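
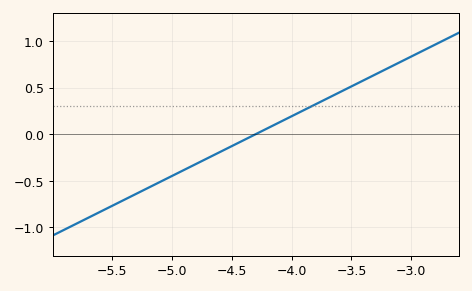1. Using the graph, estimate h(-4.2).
0.064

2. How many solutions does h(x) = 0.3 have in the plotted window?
1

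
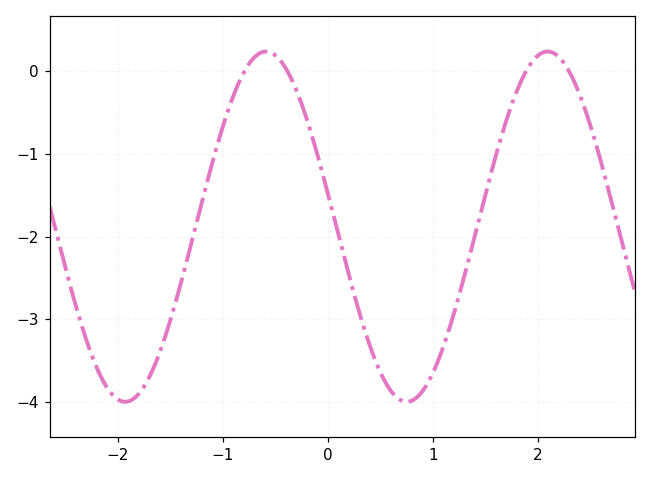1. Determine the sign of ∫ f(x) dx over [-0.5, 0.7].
negative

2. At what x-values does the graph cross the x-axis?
-0.795, -0.384, 1.89, 2.3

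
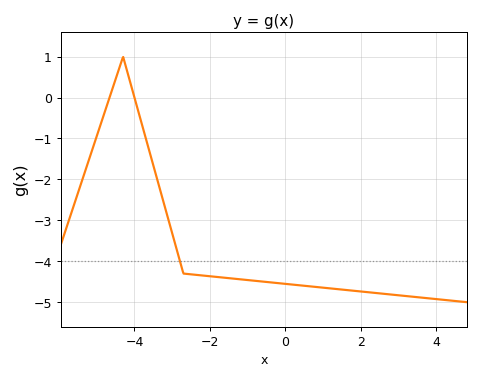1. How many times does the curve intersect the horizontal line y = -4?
1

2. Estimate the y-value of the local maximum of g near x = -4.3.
0.994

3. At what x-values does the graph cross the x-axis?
-4.66, -4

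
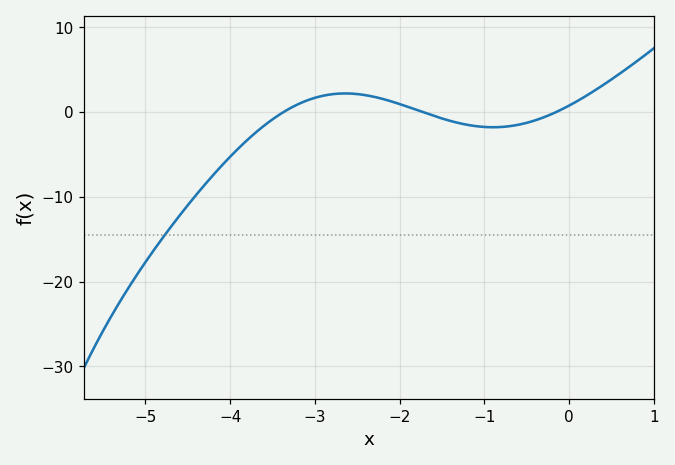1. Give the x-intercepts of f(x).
-3.37, -1.73, -0.152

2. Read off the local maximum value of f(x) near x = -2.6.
2.18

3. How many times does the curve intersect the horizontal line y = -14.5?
1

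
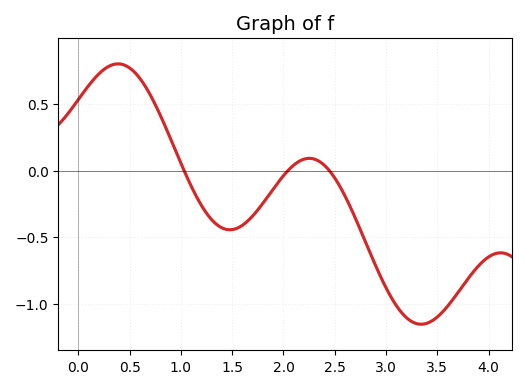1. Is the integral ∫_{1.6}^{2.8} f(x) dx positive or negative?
negative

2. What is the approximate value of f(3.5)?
-1.1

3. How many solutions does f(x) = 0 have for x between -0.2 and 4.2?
3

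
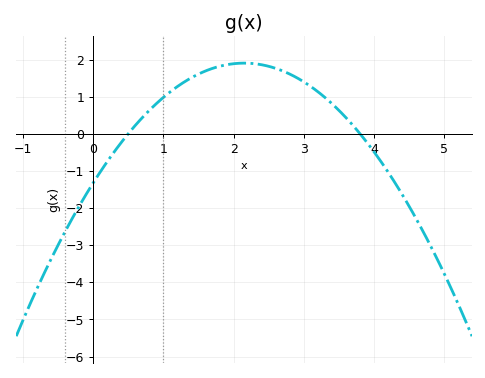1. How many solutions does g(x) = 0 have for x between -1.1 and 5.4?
2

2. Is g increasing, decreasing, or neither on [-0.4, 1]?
increasing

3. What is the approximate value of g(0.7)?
0.4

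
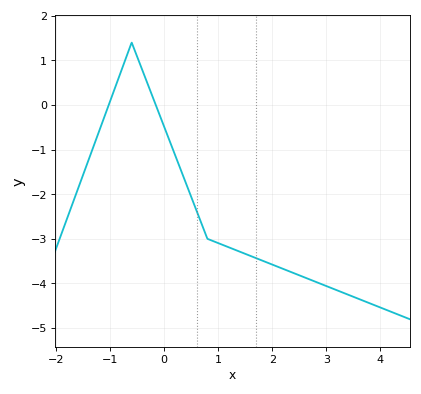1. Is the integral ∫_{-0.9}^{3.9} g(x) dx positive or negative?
negative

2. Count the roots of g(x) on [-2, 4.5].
2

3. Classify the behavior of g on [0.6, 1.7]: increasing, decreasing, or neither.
decreasing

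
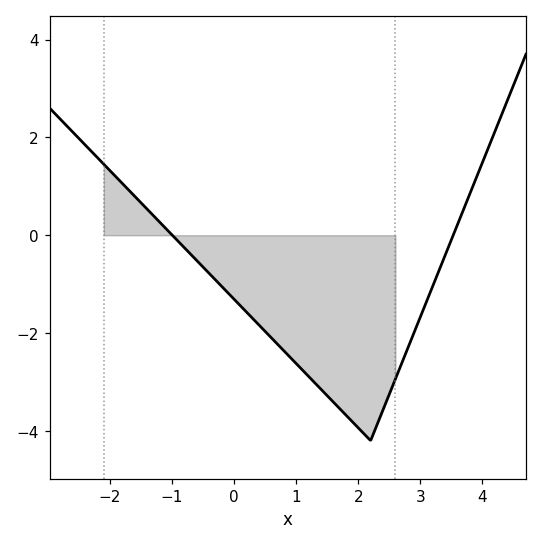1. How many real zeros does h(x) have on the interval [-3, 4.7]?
2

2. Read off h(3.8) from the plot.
0.849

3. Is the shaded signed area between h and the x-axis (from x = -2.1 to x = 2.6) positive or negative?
negative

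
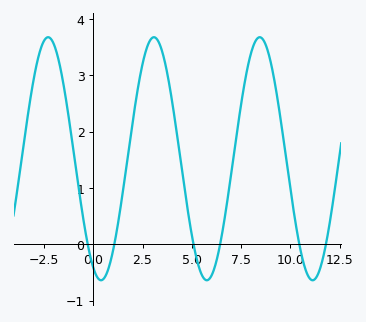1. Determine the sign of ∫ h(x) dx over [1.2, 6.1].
positive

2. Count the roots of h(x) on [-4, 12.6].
6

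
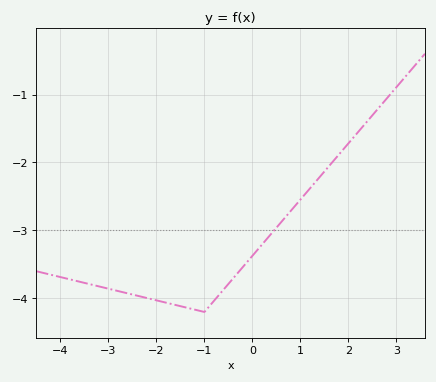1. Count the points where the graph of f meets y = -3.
1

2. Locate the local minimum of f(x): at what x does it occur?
-1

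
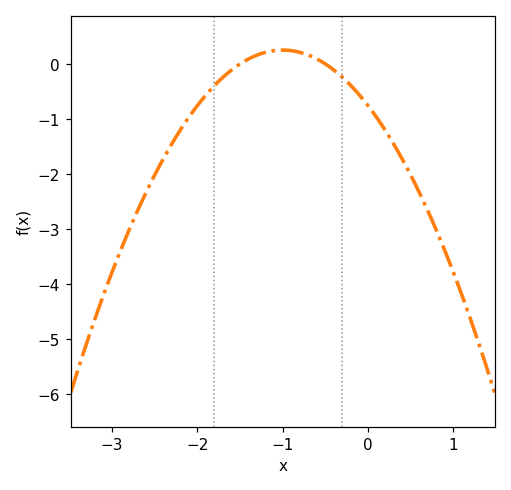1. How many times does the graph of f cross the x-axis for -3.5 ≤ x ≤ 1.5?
2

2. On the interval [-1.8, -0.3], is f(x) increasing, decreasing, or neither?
neither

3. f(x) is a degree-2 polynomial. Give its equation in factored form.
y = -1.01(x + 1.5)(x + 0.5)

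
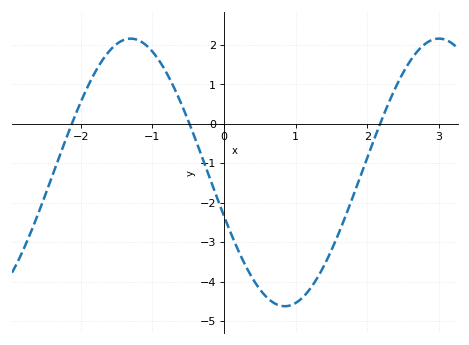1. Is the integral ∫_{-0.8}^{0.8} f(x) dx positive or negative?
negative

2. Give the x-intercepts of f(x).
-2.12, -0.481, 2.18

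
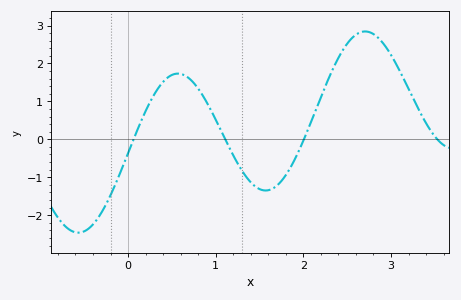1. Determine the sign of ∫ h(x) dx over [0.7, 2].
negative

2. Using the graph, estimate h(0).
-0.4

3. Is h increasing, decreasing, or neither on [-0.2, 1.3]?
neither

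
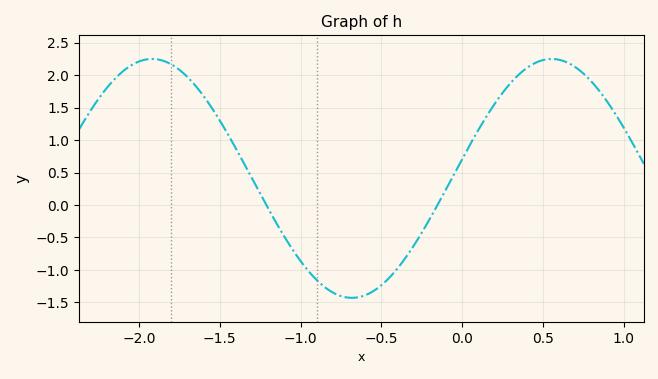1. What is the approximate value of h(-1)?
-0.85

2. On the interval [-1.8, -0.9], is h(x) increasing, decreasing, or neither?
decreasing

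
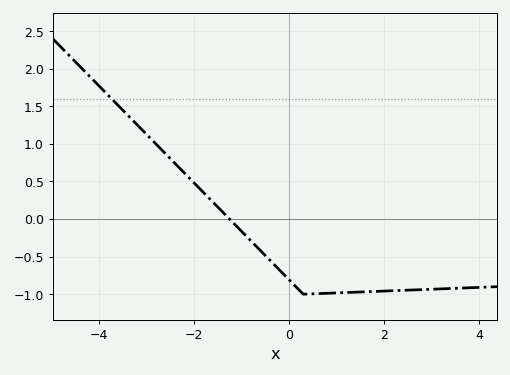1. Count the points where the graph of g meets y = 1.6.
1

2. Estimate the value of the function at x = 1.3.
-1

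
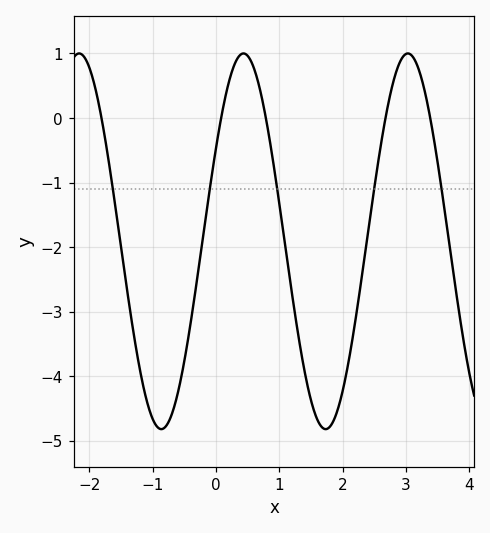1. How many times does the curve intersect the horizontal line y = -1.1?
5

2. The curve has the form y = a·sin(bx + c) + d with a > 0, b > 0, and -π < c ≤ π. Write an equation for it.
y = 2.91sin(2.42x + 0.522) - 1.91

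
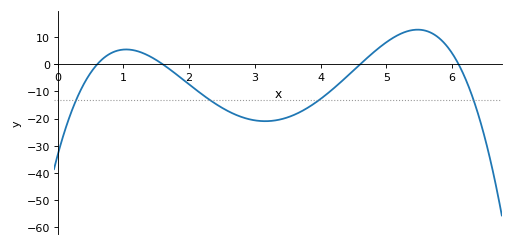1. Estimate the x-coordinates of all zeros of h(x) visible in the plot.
0.6, 1.6, 4.6, 6.1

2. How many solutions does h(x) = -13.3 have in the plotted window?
4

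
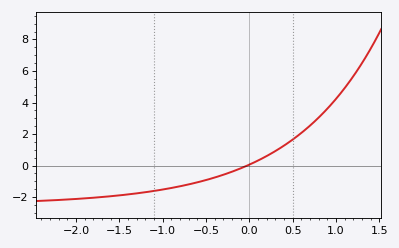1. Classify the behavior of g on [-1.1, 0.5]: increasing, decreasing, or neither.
increasing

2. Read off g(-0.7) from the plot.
-1.2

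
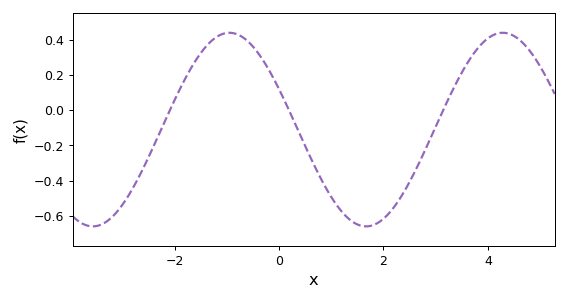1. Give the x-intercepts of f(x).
-2, 0.2, 3.2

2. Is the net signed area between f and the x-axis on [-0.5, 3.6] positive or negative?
negative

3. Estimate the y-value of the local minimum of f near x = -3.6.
-0.66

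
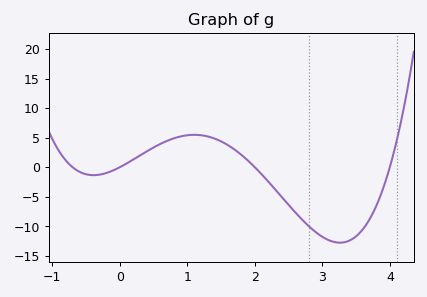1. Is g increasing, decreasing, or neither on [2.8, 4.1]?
neither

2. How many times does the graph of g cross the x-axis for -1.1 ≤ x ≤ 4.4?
4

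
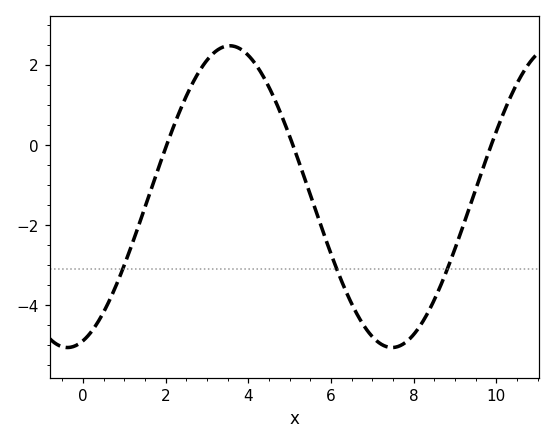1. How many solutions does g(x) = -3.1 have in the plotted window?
3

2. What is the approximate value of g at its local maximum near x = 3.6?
2.47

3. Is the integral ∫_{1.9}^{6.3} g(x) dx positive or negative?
positive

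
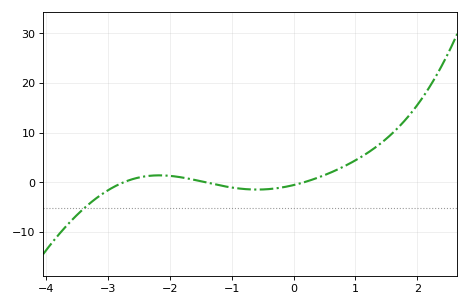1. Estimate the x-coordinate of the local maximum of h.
-2.2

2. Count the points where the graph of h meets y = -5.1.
1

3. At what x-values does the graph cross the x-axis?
-2.7, -1.4, 0.2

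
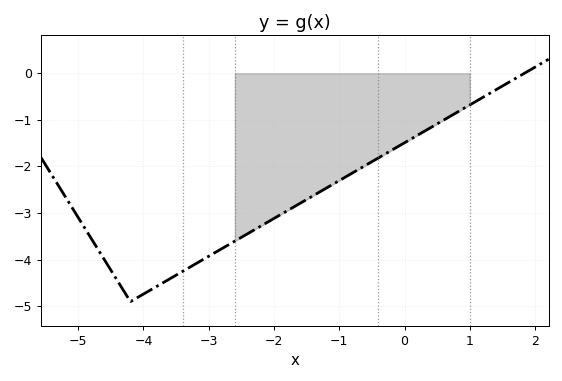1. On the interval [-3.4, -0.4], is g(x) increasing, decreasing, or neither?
increasing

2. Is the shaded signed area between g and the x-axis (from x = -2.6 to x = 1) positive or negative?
negative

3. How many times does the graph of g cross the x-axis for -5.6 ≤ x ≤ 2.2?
1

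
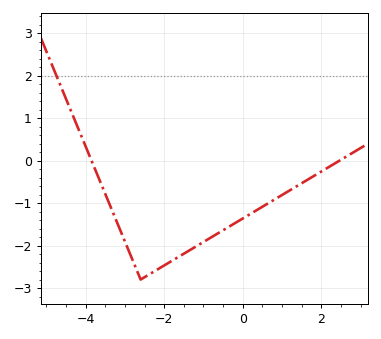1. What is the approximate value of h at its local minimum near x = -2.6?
-2.8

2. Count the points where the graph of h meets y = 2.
1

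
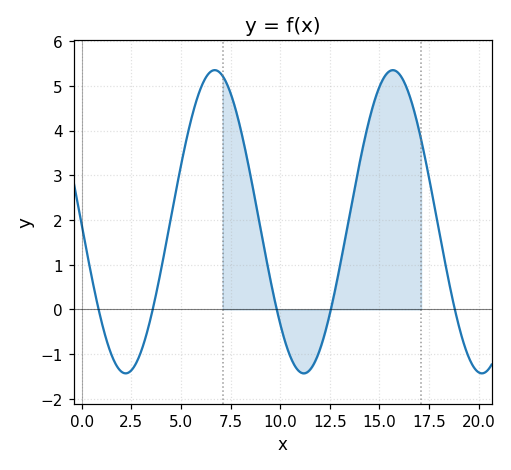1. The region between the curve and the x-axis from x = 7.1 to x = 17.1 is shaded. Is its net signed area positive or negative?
positive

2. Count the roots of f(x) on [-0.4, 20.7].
5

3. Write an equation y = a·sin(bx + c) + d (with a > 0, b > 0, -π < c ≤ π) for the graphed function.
y = 3.39sin(0.7x - 3.12) + 1.96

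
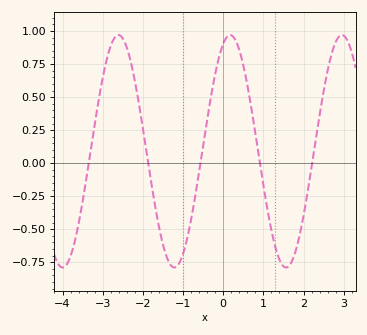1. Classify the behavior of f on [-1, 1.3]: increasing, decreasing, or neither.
neither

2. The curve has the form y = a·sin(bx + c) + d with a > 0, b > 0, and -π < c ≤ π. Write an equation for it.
y = 0.88sin(2.3x + 1.2) + 0.09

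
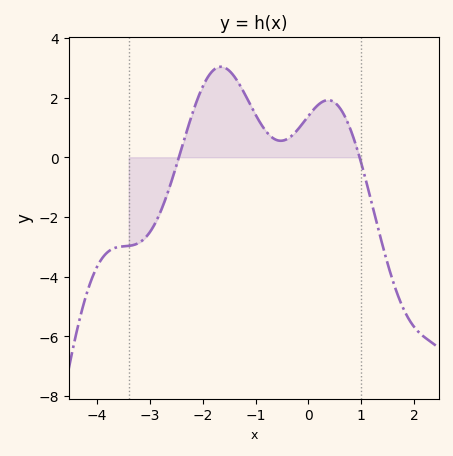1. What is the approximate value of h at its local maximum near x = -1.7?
3.03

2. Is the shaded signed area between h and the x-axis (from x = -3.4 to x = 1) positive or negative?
positive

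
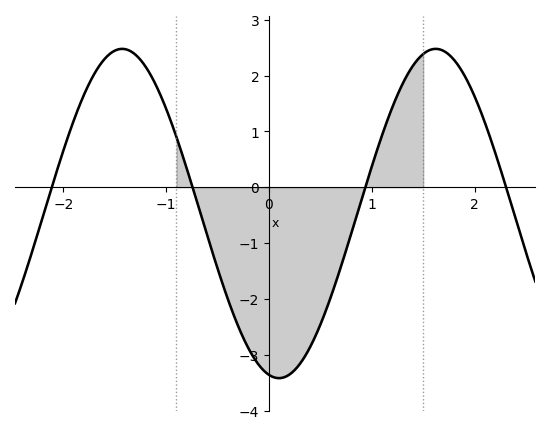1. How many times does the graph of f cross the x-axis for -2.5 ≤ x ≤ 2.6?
4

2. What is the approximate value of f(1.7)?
2.4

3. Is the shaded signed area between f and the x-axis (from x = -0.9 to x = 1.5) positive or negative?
negative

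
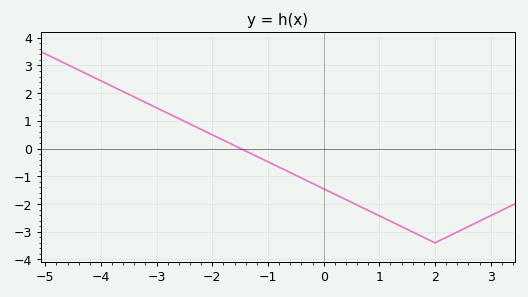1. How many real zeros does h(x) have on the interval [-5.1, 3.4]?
1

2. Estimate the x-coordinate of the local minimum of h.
2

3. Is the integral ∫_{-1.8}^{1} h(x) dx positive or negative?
negative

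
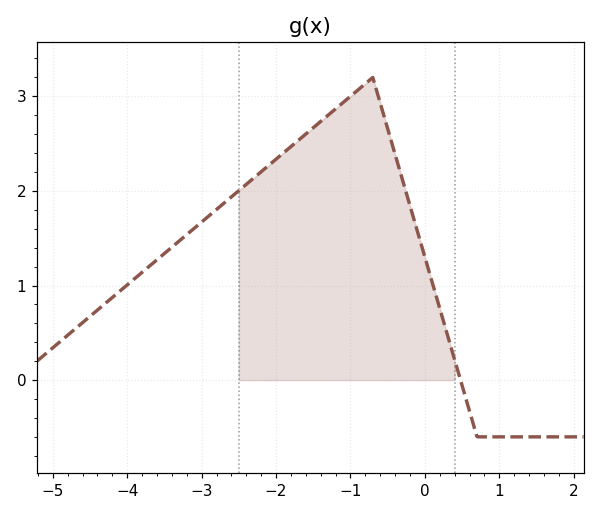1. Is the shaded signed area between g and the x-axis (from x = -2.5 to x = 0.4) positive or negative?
positive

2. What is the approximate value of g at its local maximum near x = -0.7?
3.2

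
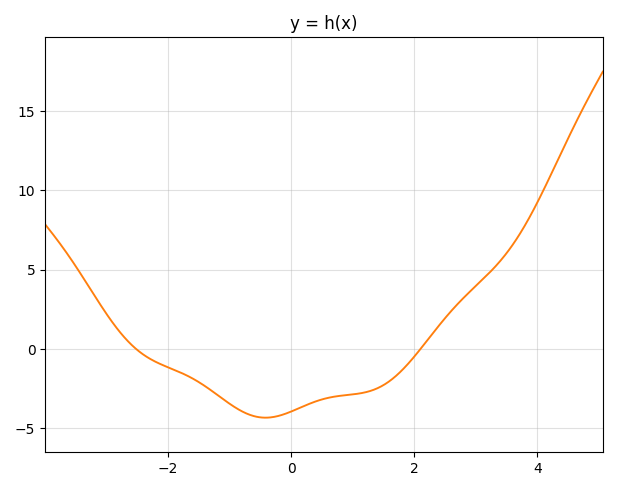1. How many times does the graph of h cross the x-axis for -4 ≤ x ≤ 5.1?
2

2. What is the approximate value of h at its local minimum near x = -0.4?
-4.32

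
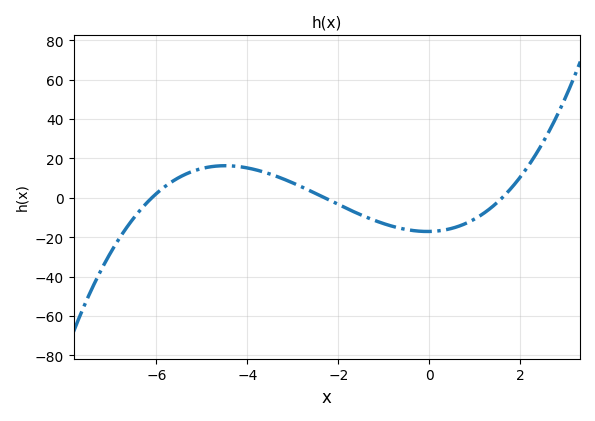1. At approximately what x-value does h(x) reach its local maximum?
-4.4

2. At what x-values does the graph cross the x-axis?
-6, -2.2, 1.6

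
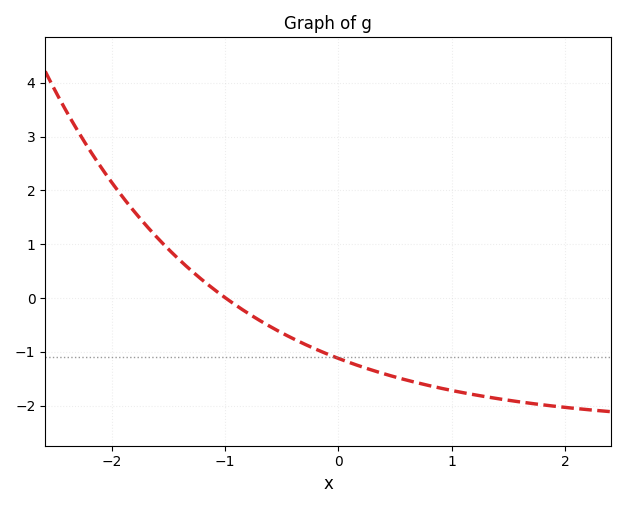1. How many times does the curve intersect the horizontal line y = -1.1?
1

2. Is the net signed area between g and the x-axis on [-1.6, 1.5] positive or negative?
negative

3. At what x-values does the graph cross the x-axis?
-0.994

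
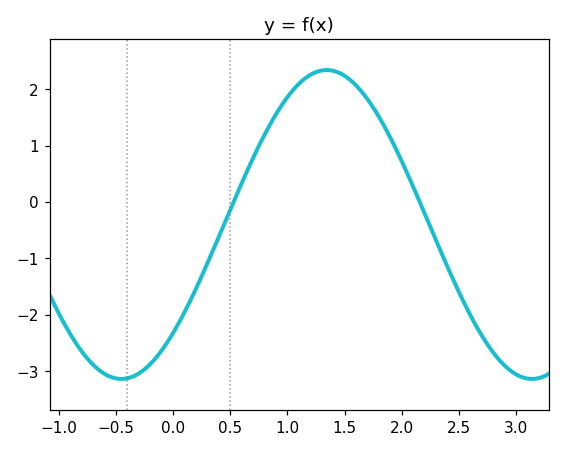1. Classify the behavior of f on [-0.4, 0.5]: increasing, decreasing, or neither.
increasing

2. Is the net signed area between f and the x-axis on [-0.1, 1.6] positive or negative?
positive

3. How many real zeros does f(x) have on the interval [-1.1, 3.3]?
2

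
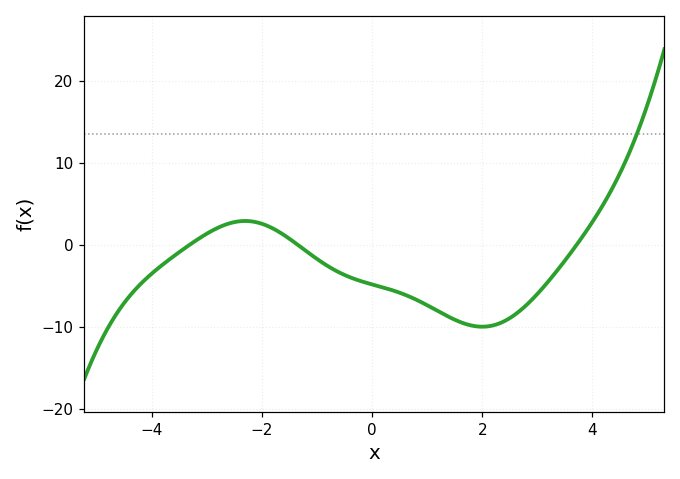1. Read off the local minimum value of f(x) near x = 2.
-10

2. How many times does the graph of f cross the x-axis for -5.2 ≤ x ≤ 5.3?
3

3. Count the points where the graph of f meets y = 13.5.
1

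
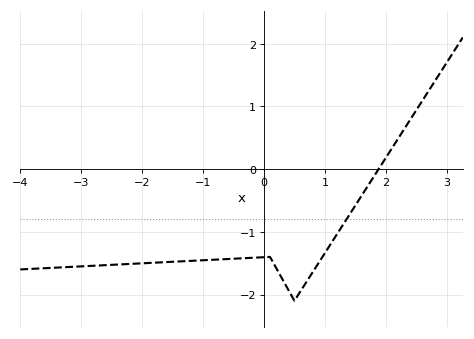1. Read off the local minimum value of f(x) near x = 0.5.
-2.1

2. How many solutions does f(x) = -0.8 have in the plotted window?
1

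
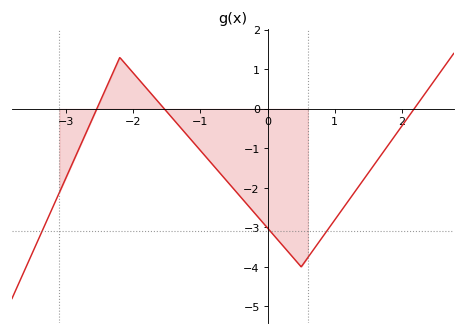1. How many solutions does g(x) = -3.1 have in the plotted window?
3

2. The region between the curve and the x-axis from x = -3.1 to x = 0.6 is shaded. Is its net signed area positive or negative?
negative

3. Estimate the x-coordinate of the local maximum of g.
-2.2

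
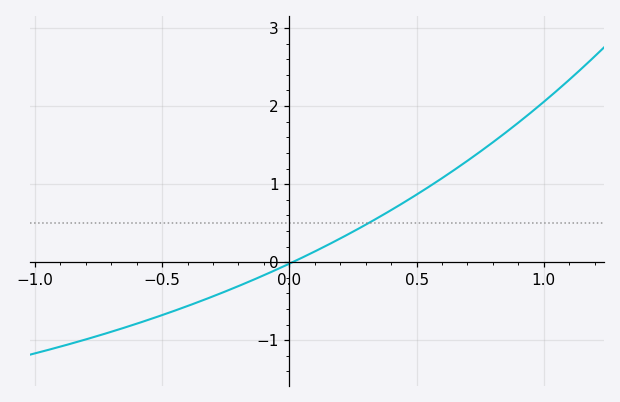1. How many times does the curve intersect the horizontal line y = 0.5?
1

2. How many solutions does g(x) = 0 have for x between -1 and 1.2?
1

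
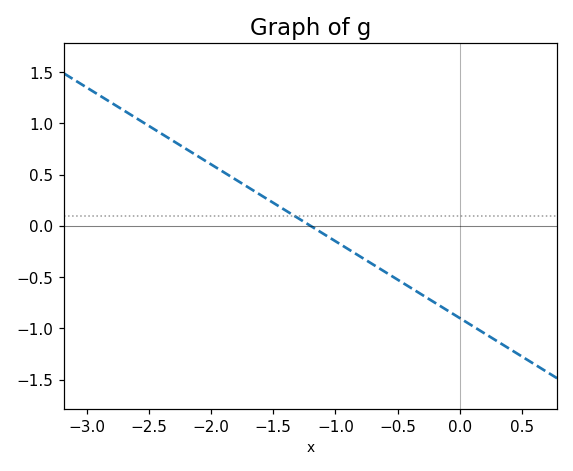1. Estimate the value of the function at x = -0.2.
-0.75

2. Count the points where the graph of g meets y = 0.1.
1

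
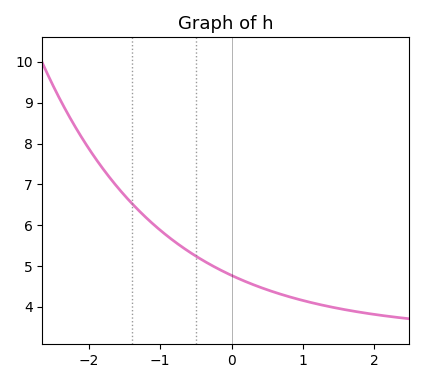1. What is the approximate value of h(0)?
4.77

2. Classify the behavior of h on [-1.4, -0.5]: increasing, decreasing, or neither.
decreasing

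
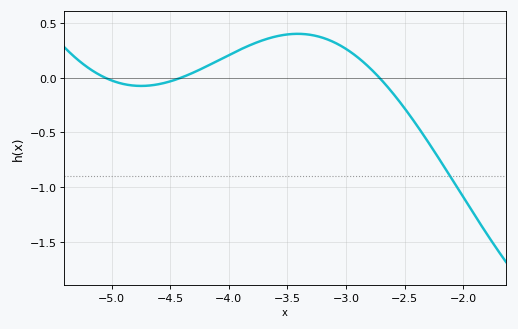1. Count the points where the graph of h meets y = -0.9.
1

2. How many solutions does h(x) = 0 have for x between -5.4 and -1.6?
3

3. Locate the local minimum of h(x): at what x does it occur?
-4.75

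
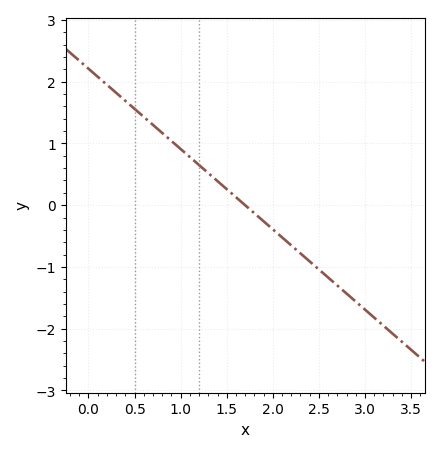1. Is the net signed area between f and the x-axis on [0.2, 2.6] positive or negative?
positive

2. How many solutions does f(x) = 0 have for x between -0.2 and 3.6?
1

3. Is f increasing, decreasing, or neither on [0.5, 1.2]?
decreasing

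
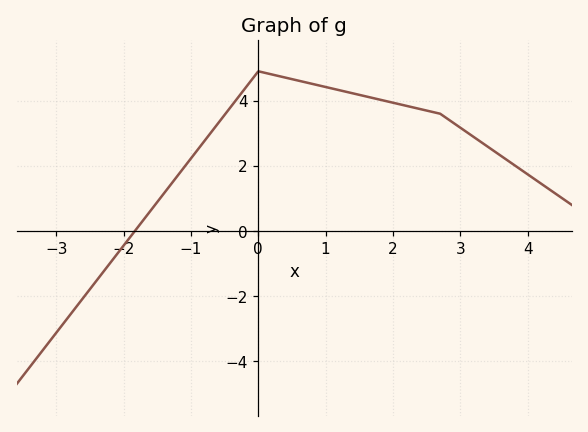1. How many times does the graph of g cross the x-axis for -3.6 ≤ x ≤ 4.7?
1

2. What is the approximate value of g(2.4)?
3.8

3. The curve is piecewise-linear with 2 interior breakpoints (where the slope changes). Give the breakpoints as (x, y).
(0, 4.9); (2.7, 3.6)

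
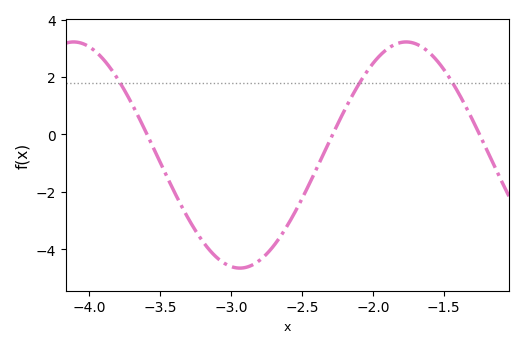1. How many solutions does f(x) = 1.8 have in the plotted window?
3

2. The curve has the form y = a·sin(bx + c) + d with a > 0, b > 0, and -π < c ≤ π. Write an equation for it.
y = 3.94sin(2.7x + 0.02) - 0.72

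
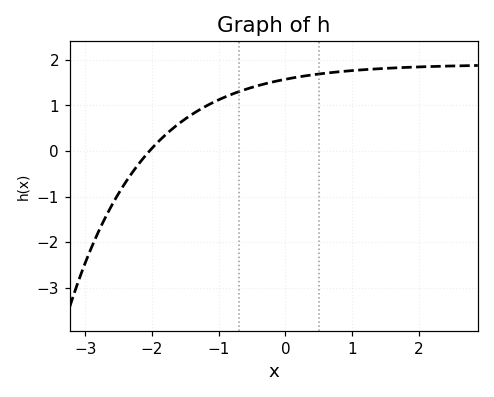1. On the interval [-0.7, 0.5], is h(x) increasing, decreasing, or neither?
increasing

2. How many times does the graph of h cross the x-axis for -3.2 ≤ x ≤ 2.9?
1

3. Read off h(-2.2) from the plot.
-0.289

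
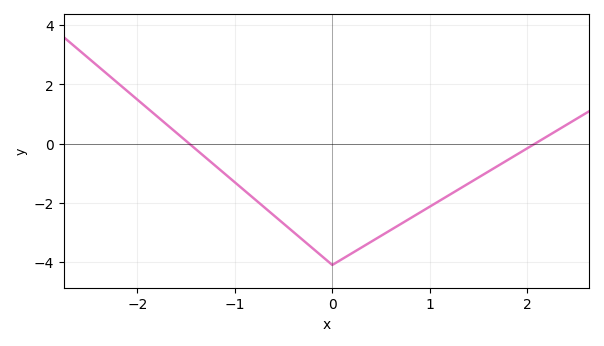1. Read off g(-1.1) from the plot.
-1.03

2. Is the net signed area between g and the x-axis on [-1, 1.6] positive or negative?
negative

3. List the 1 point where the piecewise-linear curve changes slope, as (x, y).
(0, -4.1)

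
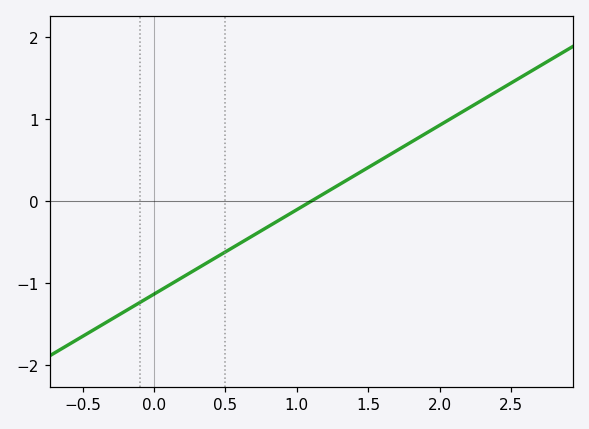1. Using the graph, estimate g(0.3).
-0.8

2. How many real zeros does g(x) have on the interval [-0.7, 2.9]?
1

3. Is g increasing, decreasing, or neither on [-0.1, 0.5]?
increasing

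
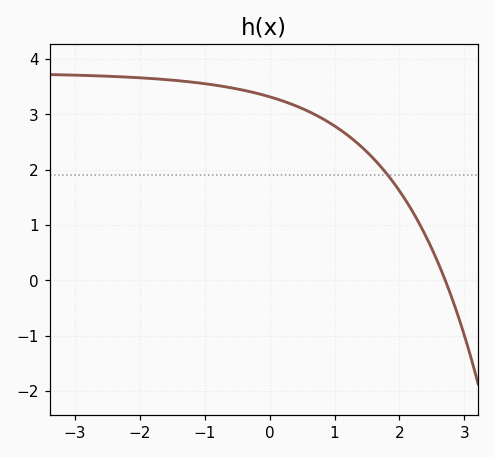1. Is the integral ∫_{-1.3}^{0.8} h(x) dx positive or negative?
positive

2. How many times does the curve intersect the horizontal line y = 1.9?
1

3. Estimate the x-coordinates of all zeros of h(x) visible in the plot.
2.71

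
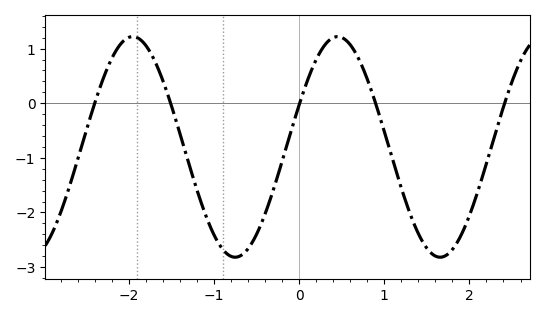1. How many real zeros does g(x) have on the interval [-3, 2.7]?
5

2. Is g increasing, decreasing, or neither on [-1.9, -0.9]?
decreasing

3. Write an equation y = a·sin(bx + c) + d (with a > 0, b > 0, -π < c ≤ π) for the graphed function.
y = 2.02sin(2.6x + 0.39) - 0.8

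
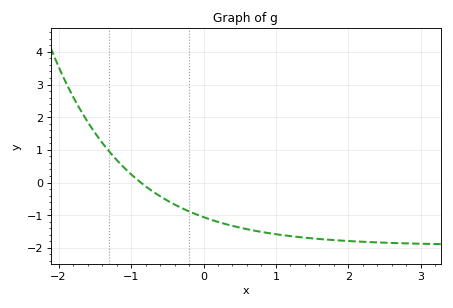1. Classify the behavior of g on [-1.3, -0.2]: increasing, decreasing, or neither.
decreasing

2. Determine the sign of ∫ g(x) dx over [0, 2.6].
negative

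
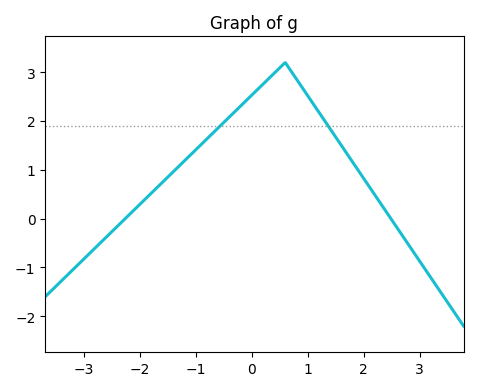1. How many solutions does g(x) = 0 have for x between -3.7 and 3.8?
2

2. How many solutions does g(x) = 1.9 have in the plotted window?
2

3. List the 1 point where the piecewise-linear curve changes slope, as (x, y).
(0.6, 3.2)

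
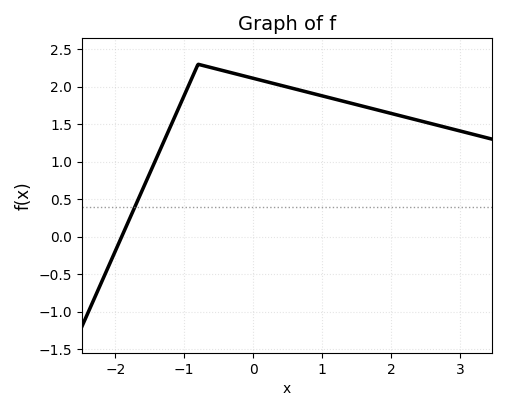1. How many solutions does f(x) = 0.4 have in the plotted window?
1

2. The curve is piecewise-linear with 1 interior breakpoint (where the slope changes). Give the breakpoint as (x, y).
(-0.8, 2.3)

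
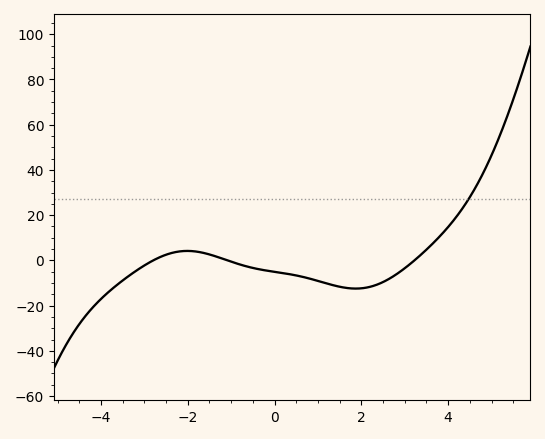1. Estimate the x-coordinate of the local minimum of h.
1.8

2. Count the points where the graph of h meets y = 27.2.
1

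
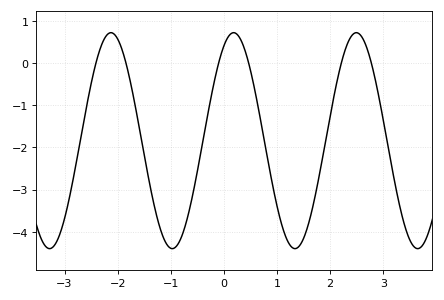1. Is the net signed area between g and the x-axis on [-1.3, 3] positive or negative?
negative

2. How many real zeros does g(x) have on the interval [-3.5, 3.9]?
6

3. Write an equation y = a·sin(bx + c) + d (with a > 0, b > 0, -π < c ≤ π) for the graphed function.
y = 2.56sin(2.72x + 1.07) - 1.84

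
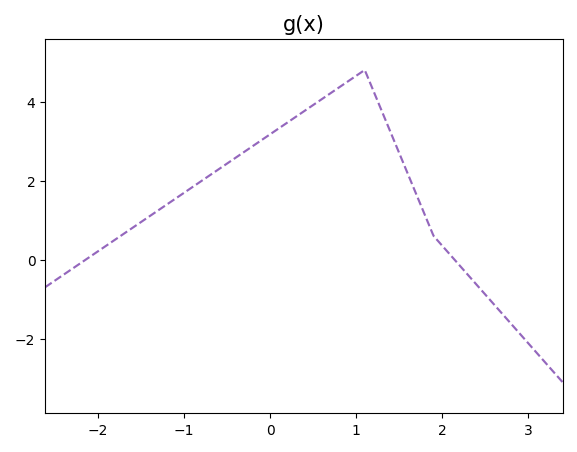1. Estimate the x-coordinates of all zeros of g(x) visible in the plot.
-2.1, 2.1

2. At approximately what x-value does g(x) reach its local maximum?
1.1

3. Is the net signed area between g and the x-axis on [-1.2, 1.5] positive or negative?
positive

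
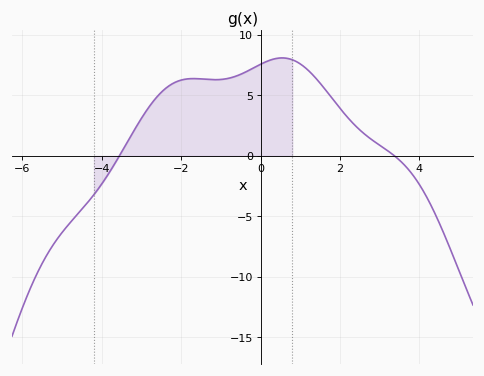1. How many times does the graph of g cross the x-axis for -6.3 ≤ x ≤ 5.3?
2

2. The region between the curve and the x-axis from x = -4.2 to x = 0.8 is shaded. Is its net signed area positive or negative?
positive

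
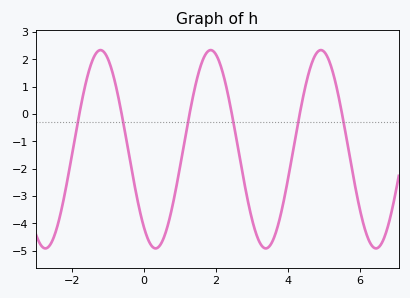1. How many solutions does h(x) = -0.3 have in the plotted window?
6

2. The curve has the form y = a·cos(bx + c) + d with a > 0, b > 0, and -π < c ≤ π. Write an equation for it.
y = 3.63cos(2.05x + 2.47) - 1.29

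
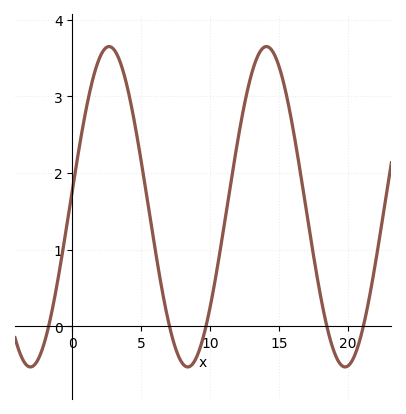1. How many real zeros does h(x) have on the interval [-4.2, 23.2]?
5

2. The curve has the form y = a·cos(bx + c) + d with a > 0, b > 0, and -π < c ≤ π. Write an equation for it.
y = 2.09cos(0.55x - 1.46) + 1.56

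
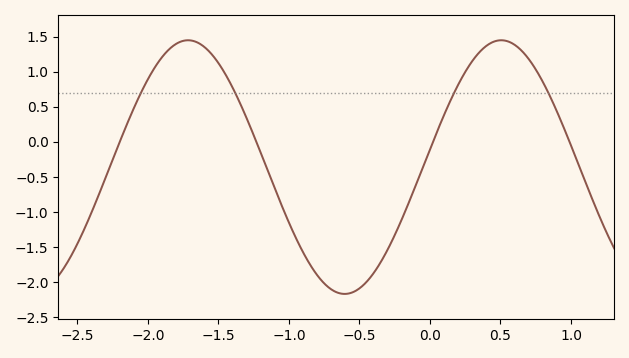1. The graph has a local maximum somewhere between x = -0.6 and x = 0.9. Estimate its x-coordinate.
0.5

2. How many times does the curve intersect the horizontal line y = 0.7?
4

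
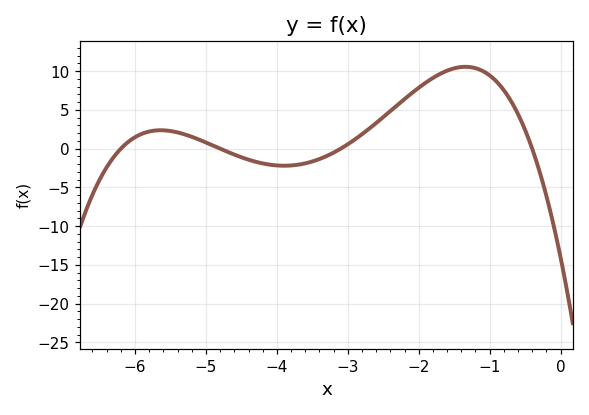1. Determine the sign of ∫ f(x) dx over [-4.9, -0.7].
positive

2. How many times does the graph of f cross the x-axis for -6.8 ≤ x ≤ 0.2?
4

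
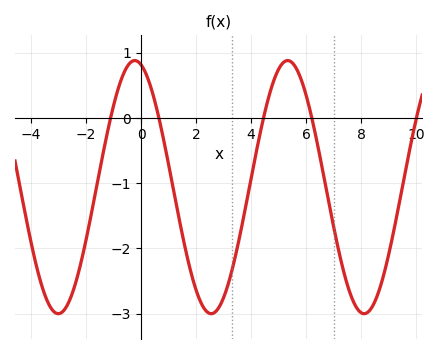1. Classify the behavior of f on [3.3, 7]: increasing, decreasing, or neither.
neither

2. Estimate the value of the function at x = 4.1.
-0.712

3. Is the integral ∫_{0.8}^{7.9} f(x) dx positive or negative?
negative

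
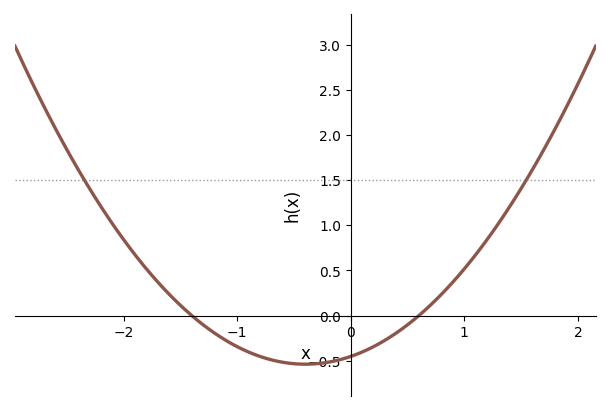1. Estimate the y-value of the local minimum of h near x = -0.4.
-0.55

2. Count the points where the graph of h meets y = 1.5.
2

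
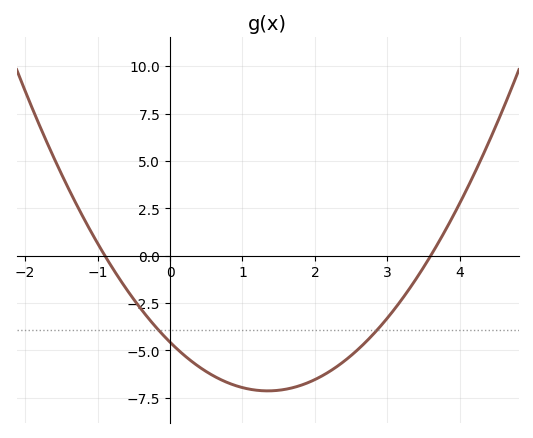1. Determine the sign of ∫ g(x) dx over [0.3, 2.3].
negative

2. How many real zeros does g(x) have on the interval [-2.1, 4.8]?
2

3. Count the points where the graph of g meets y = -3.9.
2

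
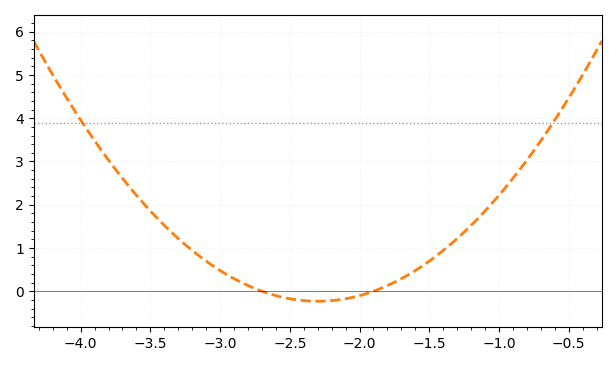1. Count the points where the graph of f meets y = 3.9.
2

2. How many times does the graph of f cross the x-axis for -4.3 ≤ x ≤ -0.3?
2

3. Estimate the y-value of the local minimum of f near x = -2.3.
-0.232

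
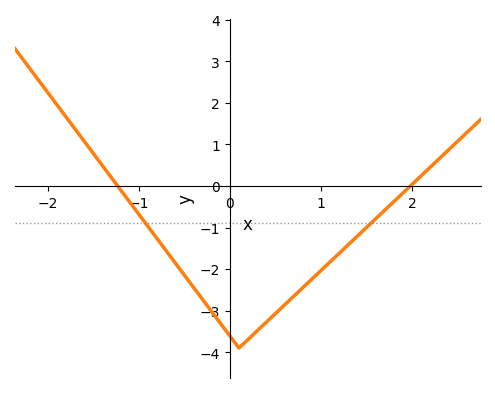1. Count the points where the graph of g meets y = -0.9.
2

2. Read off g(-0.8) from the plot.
-1.3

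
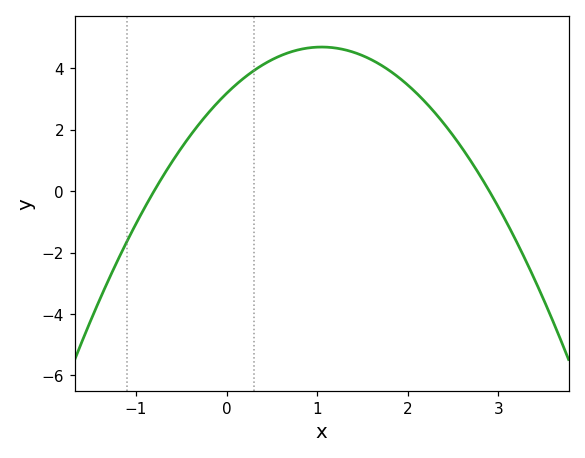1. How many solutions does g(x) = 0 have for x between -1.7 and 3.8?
2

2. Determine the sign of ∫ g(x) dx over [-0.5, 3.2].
positive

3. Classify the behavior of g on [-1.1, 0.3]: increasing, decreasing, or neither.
increasing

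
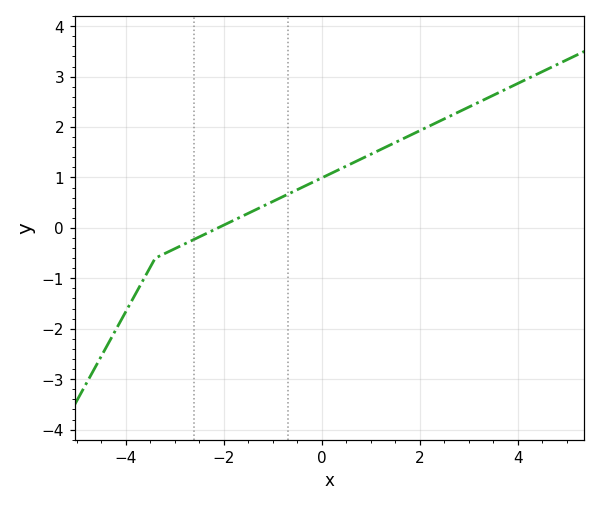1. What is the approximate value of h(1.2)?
1.55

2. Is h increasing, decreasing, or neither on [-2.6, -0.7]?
increasing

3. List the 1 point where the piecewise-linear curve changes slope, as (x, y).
(-3.4, -0.6)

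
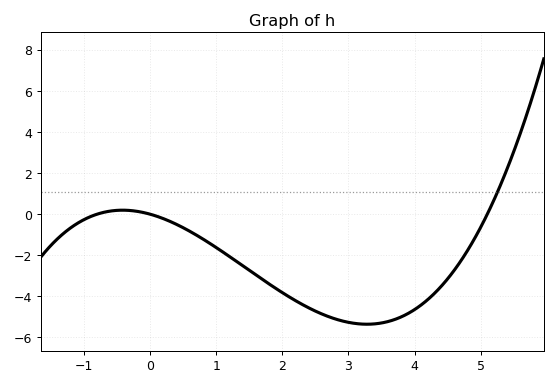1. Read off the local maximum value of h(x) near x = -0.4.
0.2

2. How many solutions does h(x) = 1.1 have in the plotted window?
1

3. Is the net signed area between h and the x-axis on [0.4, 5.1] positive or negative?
negative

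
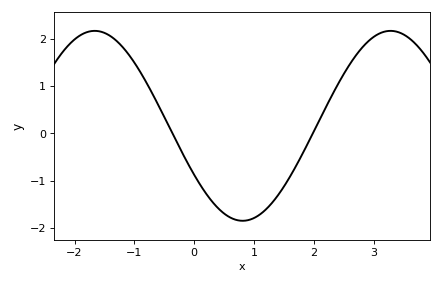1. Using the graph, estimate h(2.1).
0.293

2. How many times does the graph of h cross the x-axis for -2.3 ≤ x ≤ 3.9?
2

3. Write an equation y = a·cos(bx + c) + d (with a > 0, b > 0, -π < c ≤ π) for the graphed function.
y = 2.01cos(1.27x + 2.11) + 0.16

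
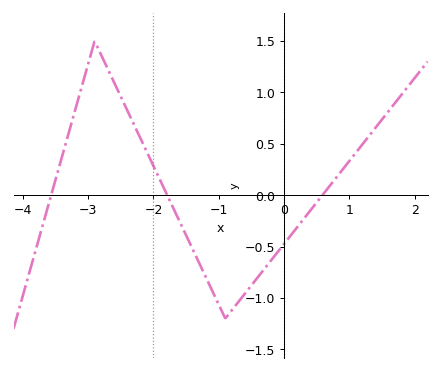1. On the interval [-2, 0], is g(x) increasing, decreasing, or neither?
neither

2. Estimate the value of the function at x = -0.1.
-0.55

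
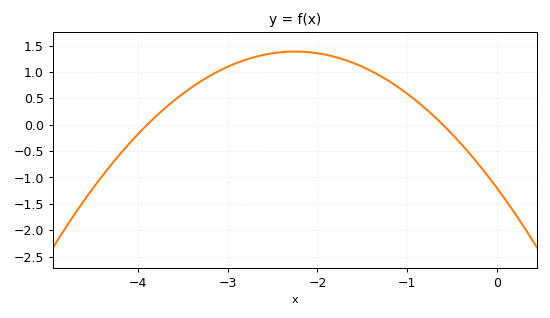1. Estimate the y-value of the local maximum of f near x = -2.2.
1.4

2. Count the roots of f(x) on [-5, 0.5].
2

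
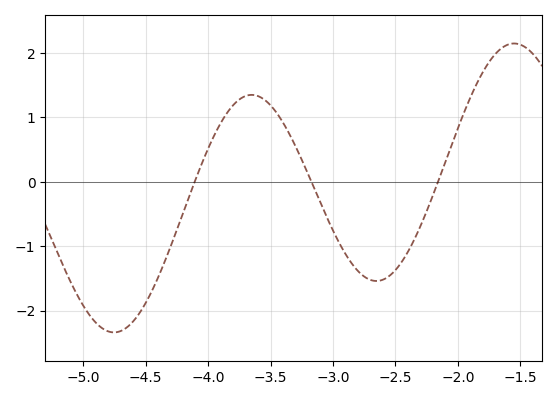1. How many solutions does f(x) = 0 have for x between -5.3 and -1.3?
3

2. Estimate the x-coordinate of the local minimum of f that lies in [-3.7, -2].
-2.65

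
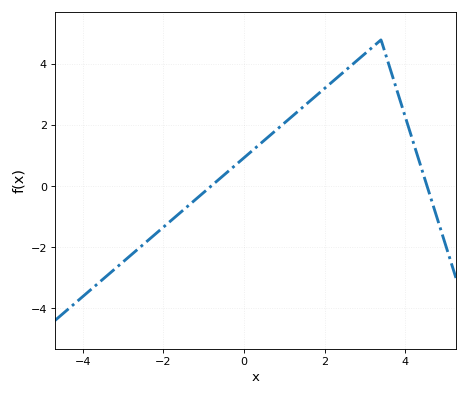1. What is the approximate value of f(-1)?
-0.2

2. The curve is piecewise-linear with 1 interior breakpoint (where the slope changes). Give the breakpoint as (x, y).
(3.4, 4.8)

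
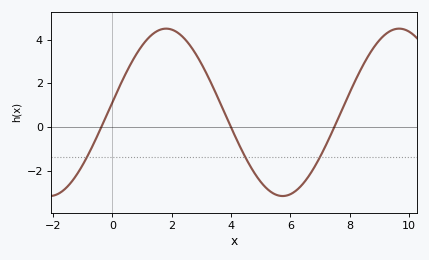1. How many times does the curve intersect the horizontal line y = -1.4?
3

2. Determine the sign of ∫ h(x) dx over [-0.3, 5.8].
positive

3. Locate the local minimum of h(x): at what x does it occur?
5.74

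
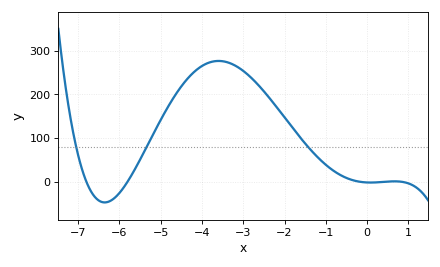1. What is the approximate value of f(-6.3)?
-47.1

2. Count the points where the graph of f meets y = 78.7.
3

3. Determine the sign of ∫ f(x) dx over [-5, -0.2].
positive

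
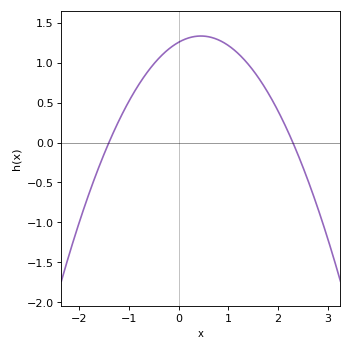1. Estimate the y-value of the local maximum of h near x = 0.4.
1.35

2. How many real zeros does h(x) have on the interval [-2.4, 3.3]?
2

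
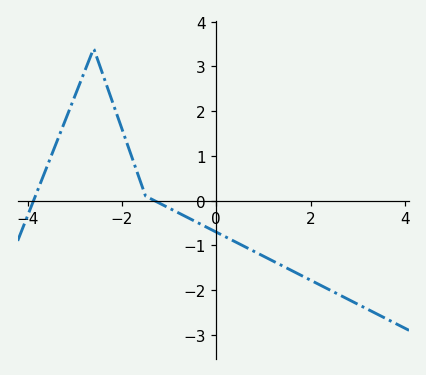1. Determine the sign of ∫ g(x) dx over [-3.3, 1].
positive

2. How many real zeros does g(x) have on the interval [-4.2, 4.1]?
2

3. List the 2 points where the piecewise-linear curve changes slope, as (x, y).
(-2.6, 3.4); (-1.5, 0.1)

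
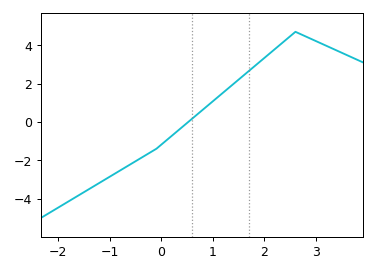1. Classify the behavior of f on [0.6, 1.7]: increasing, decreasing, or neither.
increasing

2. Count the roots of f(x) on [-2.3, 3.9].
1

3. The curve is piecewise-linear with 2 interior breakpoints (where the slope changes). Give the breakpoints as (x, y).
(-0.1, -1.4); (2.6, 4.7)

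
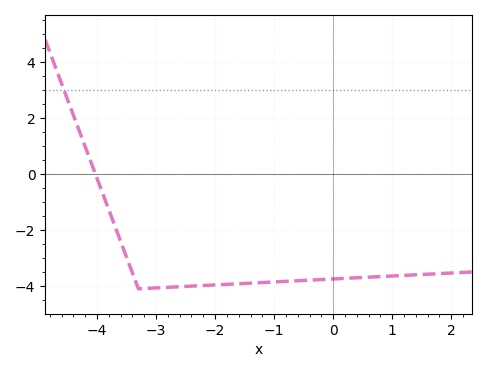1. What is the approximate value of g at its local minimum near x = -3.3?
-4.1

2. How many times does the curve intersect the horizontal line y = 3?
1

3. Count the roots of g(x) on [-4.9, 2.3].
1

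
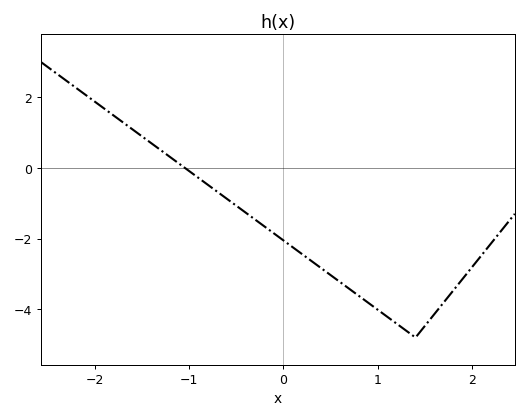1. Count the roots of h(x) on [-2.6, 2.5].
1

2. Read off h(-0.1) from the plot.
-1.86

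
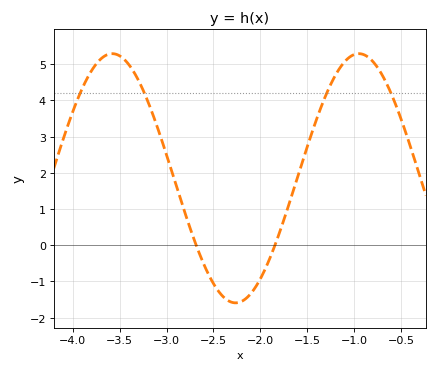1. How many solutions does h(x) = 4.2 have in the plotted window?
4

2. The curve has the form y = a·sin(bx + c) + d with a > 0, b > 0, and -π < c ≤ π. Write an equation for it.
y = 3.44sin(2.39x - 2.44) + 1.85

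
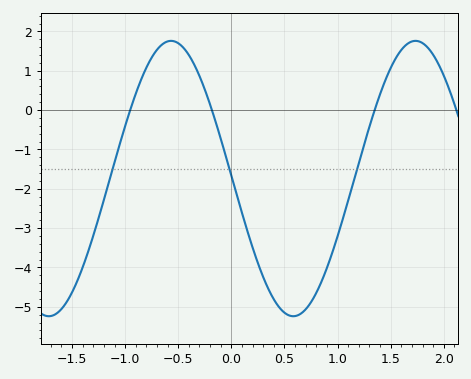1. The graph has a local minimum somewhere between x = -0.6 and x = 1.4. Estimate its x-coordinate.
0.584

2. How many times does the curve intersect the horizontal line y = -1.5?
3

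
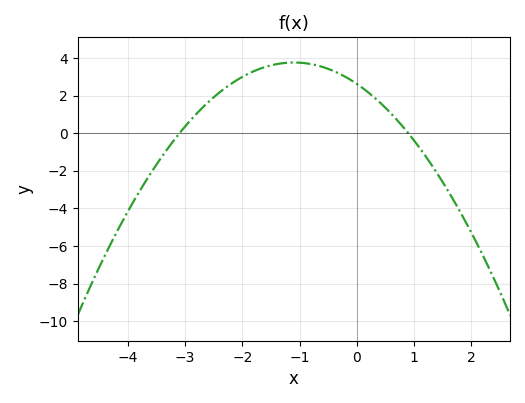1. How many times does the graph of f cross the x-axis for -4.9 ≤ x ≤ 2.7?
2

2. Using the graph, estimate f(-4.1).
-4.6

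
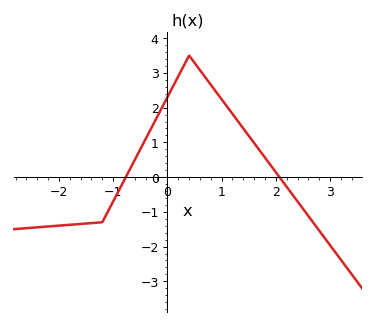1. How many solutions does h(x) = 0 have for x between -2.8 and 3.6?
2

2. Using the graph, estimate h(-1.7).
-1.4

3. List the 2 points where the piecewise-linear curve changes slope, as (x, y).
(-1.2, -1.3); (0.4, 3.5)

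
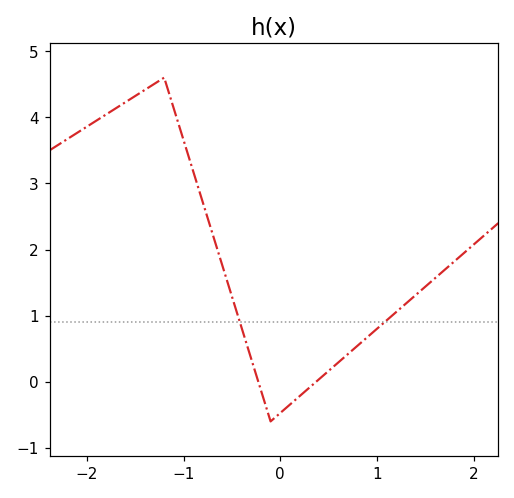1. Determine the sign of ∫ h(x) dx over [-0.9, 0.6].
positive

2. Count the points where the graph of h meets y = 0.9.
2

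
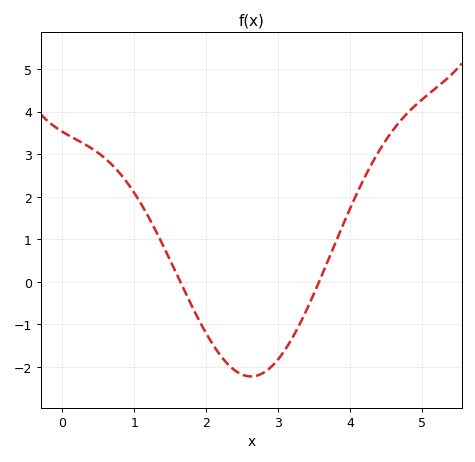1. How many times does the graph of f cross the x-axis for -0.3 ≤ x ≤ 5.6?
2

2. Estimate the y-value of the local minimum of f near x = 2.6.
-2.22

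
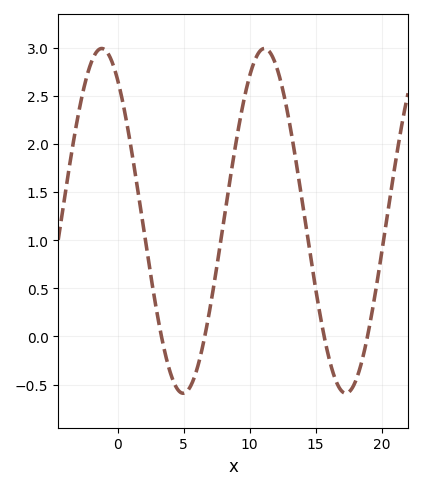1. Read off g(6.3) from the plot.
-0.2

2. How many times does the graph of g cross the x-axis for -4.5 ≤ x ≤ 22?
4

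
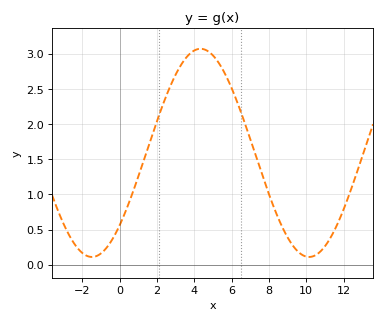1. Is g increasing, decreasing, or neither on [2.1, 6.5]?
neither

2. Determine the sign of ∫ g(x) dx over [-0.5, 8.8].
positive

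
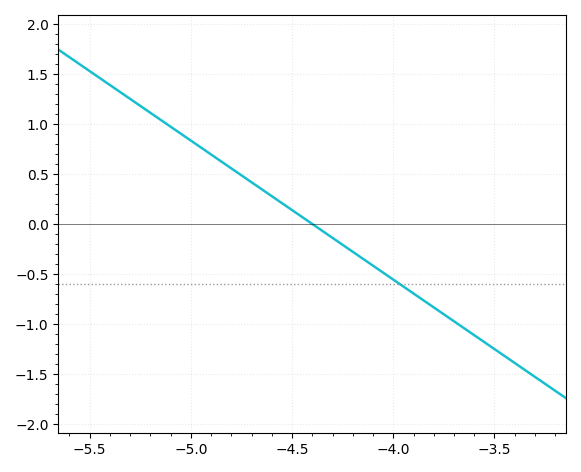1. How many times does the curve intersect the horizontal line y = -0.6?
1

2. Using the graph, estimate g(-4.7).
0.4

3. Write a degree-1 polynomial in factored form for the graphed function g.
y = -1.39(x + 4.4)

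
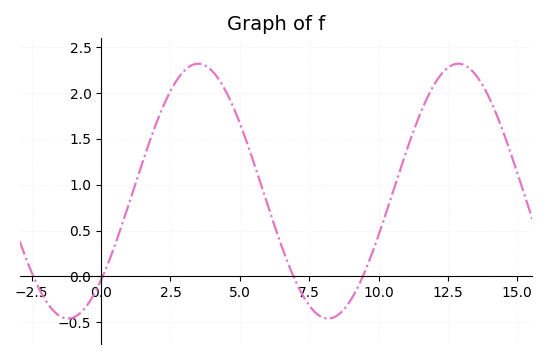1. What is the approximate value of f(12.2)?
2.18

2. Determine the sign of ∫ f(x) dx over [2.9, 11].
positive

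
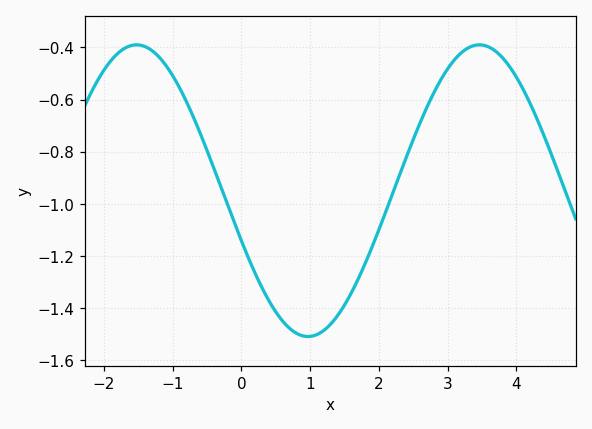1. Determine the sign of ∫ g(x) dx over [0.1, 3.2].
negative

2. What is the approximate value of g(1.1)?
-1.5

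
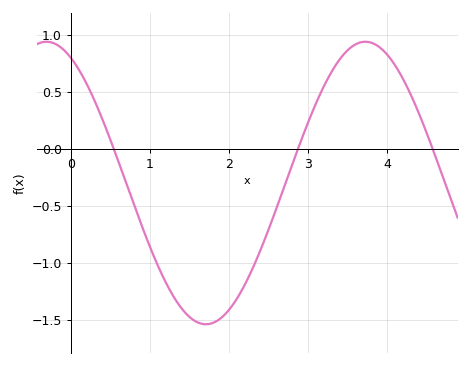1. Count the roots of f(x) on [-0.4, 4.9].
3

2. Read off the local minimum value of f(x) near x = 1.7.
-1.54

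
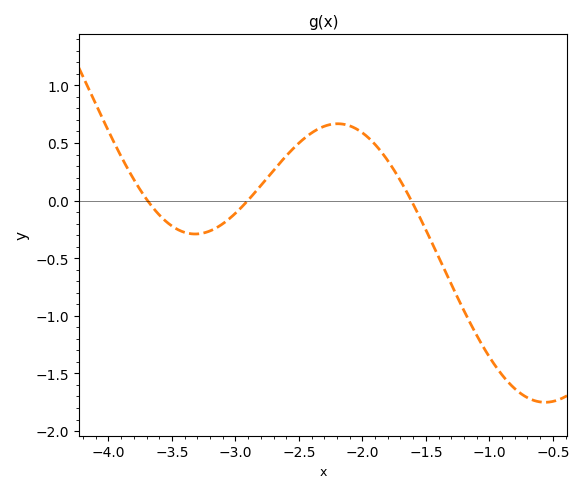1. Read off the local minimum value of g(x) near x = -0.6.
-1.75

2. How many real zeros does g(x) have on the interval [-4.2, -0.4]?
3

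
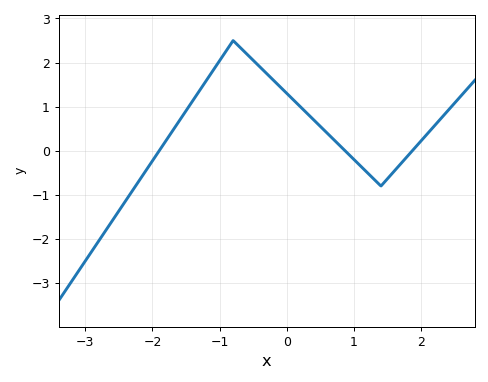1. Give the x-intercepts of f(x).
-1.9, 0.867, 1.87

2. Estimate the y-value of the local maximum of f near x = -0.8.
2.5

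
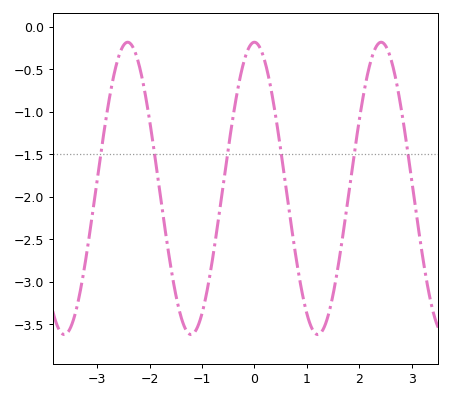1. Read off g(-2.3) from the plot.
-0.258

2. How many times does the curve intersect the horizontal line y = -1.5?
6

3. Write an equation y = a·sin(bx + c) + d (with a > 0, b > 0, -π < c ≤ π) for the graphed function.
y = 1.72sin(2.6x + 1.57) - 1.9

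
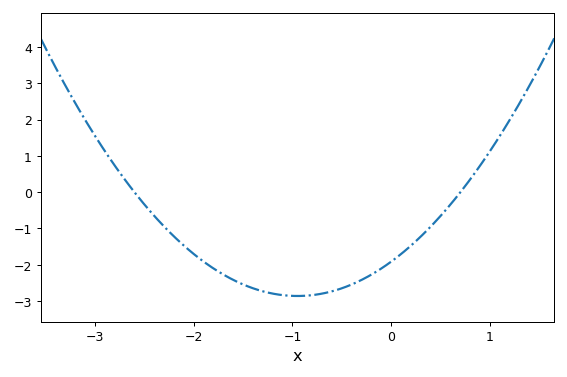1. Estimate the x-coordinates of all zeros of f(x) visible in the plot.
-2.6, 0.7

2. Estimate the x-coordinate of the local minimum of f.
-0.95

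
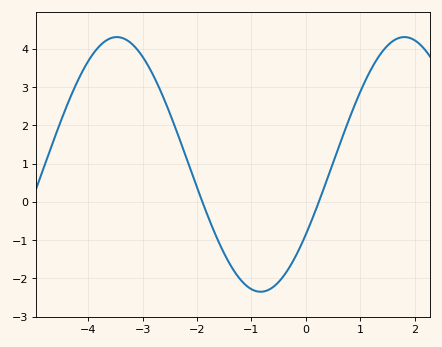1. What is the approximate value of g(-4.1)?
3.42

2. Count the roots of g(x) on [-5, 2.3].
2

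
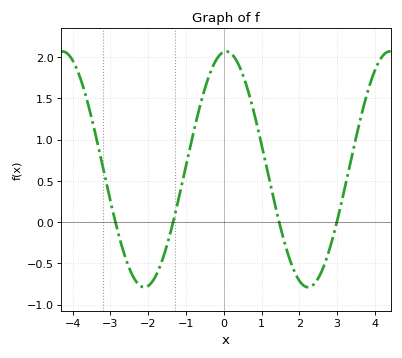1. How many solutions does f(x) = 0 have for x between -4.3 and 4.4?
4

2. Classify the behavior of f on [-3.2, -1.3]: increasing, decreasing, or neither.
neither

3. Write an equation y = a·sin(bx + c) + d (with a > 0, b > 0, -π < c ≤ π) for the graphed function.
y = 1.43sin(1.4x + 1.5) + 0.64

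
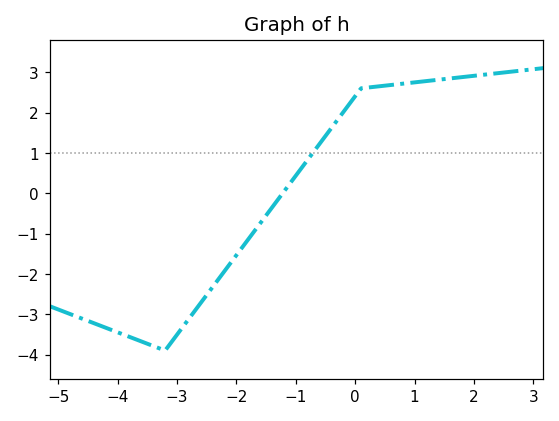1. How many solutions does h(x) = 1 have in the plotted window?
1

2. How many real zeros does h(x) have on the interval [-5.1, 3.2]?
1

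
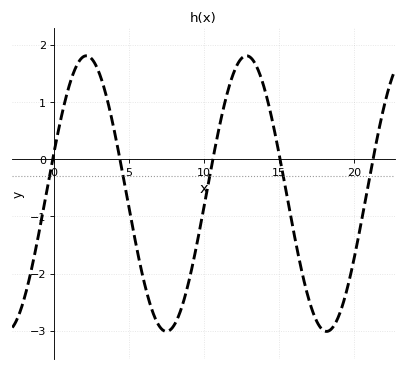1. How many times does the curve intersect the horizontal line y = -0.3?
5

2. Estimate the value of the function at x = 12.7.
1.8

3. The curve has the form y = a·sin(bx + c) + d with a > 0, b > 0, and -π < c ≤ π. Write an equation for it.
y = 2.41sin(0.59x + 0.292) - 0.6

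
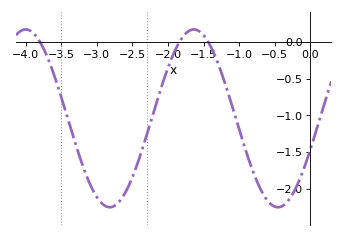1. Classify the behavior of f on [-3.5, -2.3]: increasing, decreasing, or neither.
neither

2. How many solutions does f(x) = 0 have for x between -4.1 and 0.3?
3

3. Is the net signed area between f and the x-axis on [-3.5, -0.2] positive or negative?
negative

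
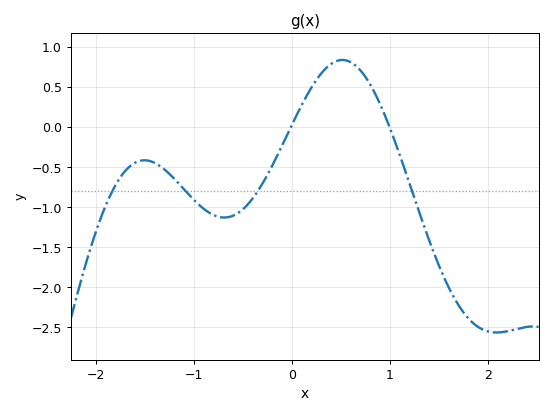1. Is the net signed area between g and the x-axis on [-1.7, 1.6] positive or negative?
negative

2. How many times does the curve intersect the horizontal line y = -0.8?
4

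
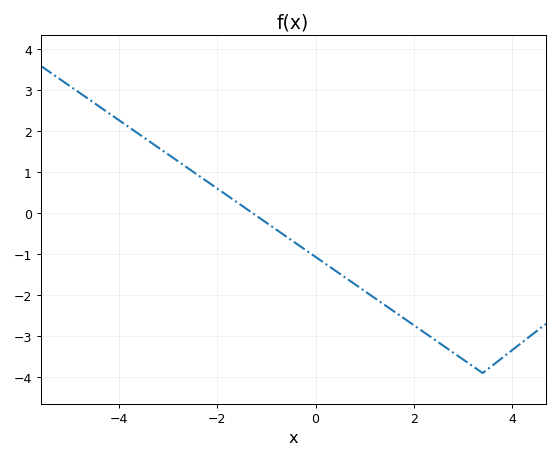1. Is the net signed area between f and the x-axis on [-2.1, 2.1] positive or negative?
negative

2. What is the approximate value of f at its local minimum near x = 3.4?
-3.9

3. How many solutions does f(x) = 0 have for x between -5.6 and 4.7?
1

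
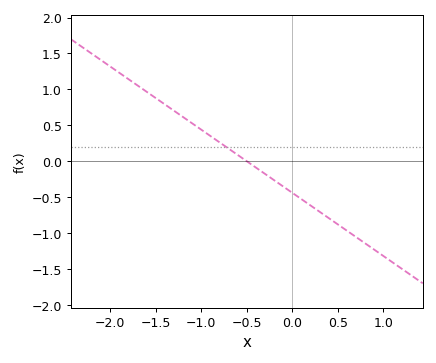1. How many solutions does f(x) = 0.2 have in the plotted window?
1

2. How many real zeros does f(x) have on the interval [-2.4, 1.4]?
1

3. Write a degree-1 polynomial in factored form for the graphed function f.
y = -0.88(x + 0.5)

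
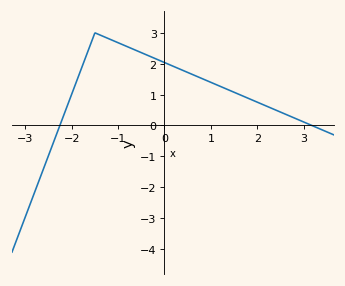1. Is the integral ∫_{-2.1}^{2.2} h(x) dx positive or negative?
positive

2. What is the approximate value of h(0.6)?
1.7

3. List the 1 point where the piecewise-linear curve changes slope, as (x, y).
(-1.5, 3)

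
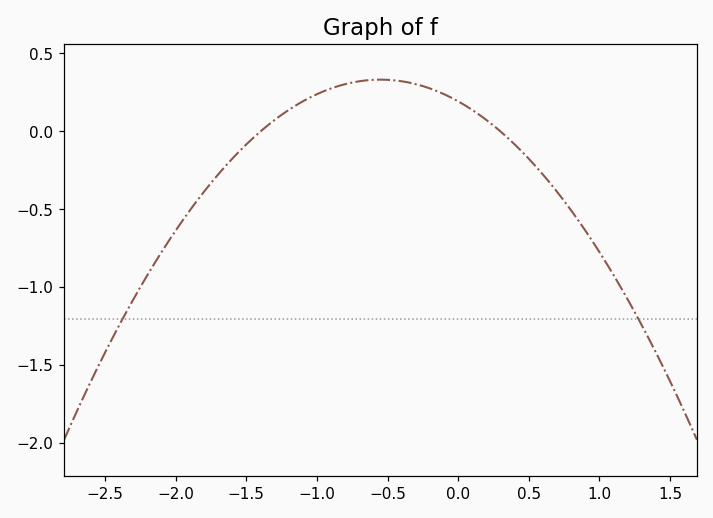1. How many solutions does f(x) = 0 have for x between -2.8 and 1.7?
2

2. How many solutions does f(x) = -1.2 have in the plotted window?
2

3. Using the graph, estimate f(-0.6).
0.331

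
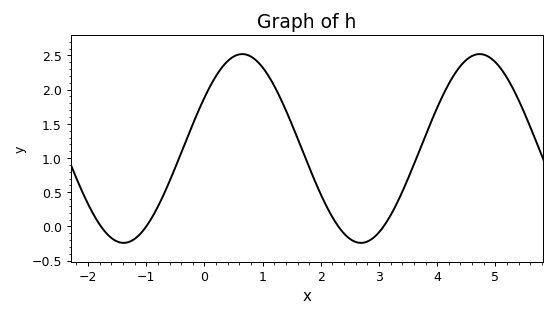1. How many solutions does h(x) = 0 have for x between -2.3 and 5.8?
4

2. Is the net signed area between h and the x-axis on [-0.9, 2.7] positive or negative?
positive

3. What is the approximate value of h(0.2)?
2.2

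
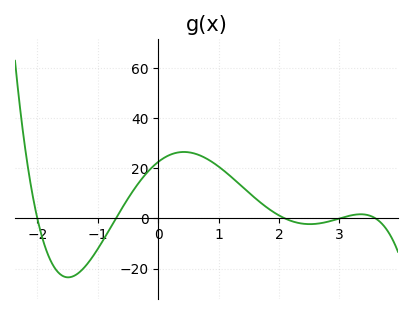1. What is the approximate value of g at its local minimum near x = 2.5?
-2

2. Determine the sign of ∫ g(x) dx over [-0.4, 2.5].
positive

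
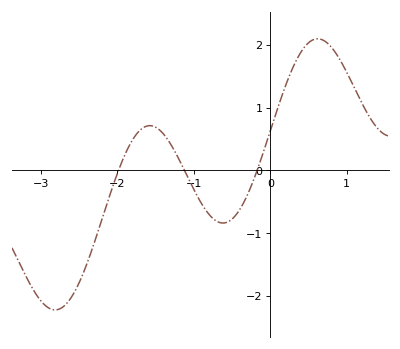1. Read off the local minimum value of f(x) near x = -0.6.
-0.8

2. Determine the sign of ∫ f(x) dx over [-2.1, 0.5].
positive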